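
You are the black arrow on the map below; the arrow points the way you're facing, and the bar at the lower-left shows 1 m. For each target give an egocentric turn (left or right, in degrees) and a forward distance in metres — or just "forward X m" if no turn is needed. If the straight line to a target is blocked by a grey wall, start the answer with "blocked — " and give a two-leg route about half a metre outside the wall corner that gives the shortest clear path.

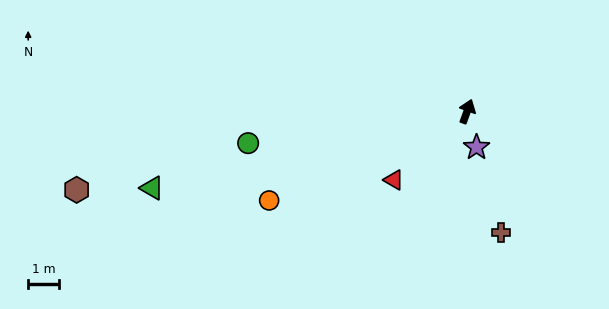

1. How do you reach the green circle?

turn left 118°, forward 7.2 m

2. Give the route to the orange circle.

turn left 134°, forward 7.1 m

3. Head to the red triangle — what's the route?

turn left 153°, forward 3.3 m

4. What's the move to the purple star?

turn right 145°, forward 1.2 m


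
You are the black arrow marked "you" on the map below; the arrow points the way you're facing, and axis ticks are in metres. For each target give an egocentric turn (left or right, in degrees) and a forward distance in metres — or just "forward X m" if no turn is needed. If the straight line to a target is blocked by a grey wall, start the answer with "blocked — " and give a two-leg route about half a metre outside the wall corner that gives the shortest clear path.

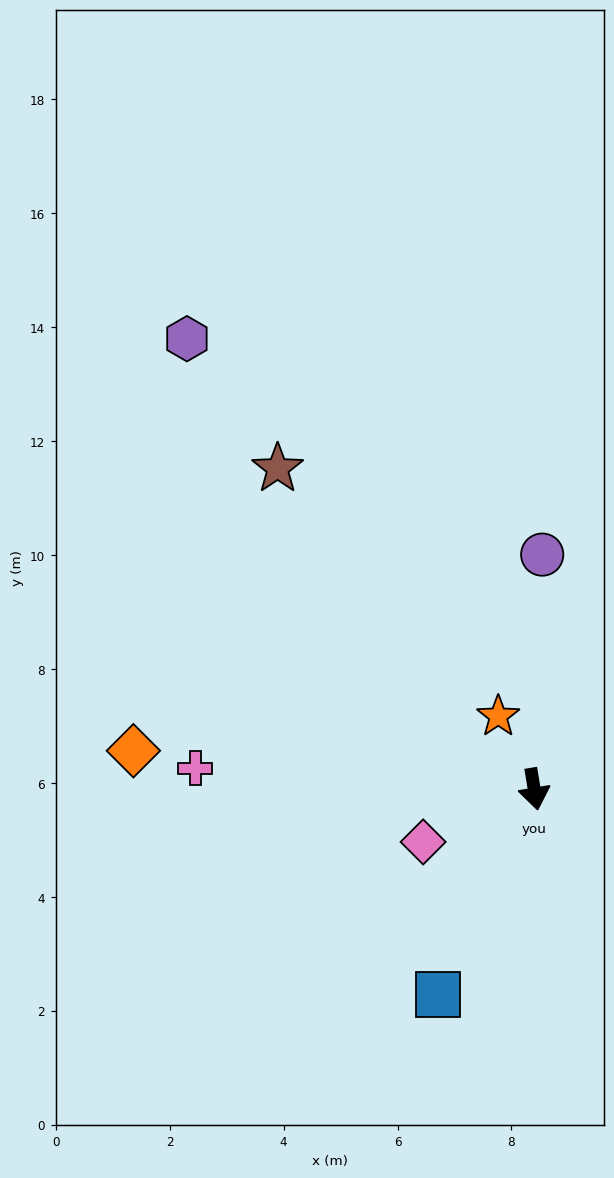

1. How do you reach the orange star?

turn right 163°, forward 1.4 m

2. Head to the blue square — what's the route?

turn right 35°, forward 4.0 m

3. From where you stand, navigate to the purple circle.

turn left 169°, forward 4.1 m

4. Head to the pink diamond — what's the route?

turn right 74°, forward 2.2 m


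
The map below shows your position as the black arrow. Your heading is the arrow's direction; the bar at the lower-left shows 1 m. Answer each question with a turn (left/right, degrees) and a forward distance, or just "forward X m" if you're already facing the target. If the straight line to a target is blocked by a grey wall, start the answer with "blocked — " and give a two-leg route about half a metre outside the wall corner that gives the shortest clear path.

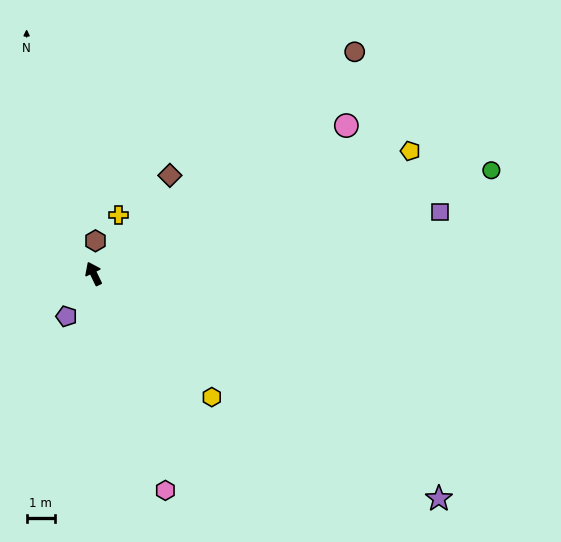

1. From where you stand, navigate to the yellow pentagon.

turn right 94°, forward 12.0 m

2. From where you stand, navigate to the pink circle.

turn right 85°, forward 10.3 m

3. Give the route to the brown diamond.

turn right 63°, forward 4.4 m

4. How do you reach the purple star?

turn right 149°, forward 14.5 m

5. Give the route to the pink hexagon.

turn left 173°, forward 8.0 m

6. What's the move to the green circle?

turn right 101°, forward 14.5 m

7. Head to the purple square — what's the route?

turn right 106°, forward 12.4 m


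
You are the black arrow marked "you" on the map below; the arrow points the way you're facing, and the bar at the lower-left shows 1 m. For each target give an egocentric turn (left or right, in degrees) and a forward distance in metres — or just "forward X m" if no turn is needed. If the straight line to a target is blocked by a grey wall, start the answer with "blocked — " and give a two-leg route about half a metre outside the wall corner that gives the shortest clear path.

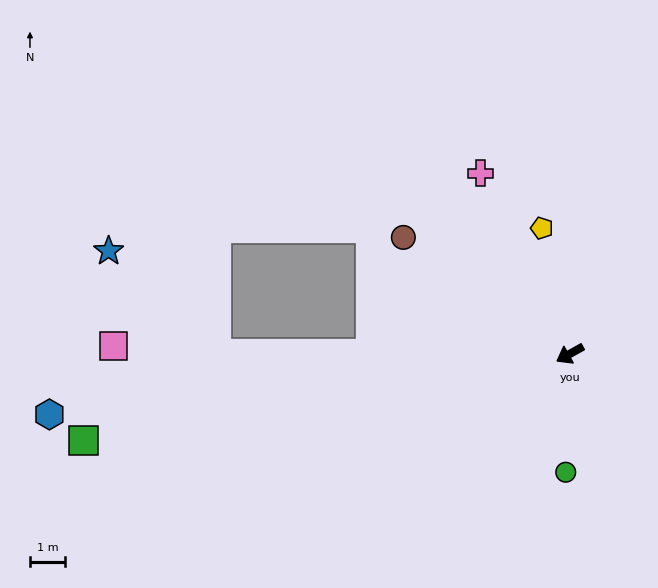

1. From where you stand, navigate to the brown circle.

turn right 64°, forward 5.8 m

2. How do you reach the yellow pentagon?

turn right 107°, forward 3.7 m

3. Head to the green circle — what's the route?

turn left 59°, forward 3.4 m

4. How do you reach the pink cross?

turn right 93°, forward 5.8 m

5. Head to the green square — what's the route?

turn right 19°, forward 14.2 m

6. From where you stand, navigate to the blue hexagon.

turn right 23°, forward 15.0 m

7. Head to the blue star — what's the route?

blocked — turn right 29°, forward 10.1 m, then turn right 44°, forward 4.3 m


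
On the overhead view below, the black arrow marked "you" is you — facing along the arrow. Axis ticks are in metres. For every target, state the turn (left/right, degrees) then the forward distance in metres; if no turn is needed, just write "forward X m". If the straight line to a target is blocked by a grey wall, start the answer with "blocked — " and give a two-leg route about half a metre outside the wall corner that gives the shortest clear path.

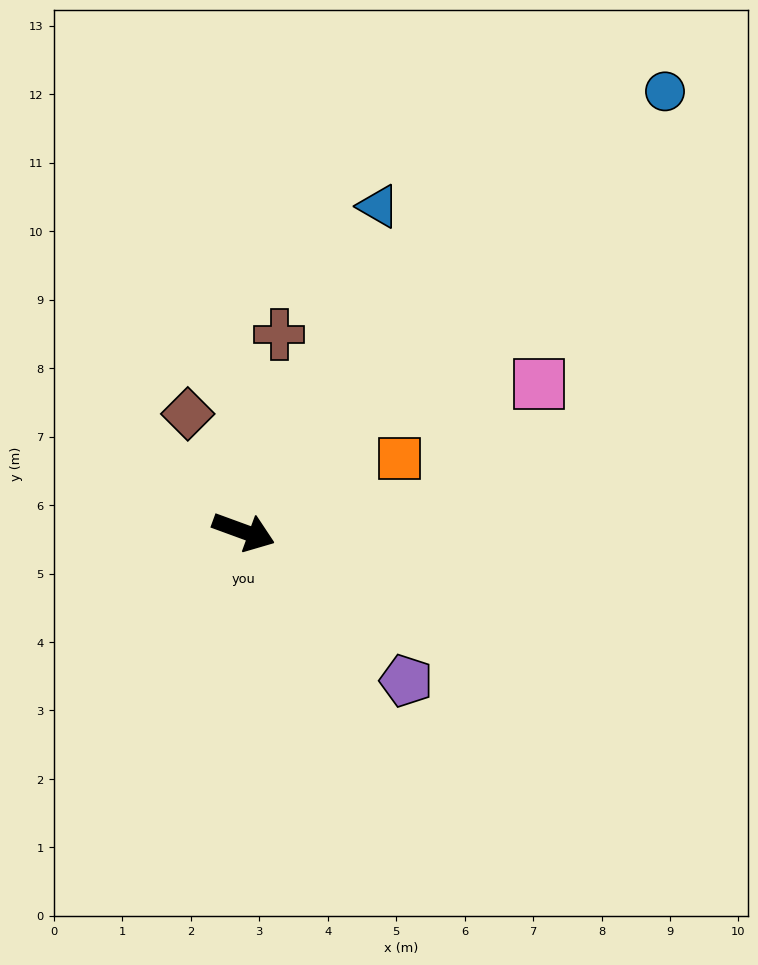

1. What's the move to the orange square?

turn left 45°, forward 2.5 m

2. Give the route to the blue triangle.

turn left 88°, forward 5.1 m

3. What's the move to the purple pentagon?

turn right 22°, forward 3.2 m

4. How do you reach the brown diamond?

turn left 135°, forward 1.9 m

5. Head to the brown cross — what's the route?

turn left 100°, forward 2.9 m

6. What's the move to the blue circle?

turn left 66°, forward 8.9 m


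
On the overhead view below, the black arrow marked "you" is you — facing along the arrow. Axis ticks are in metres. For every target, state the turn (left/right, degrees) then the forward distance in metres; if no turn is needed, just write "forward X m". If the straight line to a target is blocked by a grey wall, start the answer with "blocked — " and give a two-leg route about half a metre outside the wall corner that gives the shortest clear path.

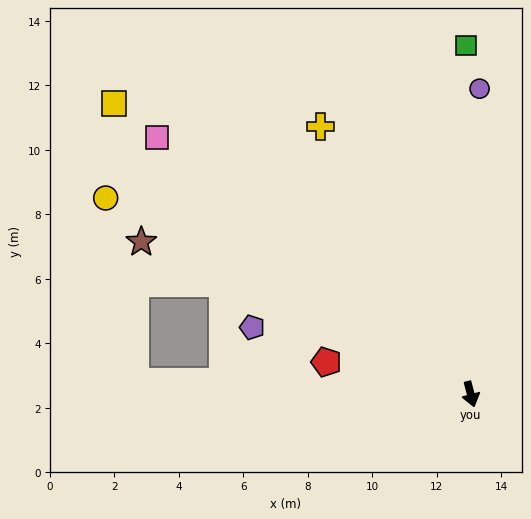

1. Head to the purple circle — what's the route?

turn left 164°, forward 9.5 m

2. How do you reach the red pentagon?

turn right 117°, forward 4.6 m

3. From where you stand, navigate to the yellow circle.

turn right 133°, forward 12.8 m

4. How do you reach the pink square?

turn right 144°, forward 12.6 m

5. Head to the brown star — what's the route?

turn right 130°, forward 11.3 m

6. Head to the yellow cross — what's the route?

turn right 165°, forward 9.5 m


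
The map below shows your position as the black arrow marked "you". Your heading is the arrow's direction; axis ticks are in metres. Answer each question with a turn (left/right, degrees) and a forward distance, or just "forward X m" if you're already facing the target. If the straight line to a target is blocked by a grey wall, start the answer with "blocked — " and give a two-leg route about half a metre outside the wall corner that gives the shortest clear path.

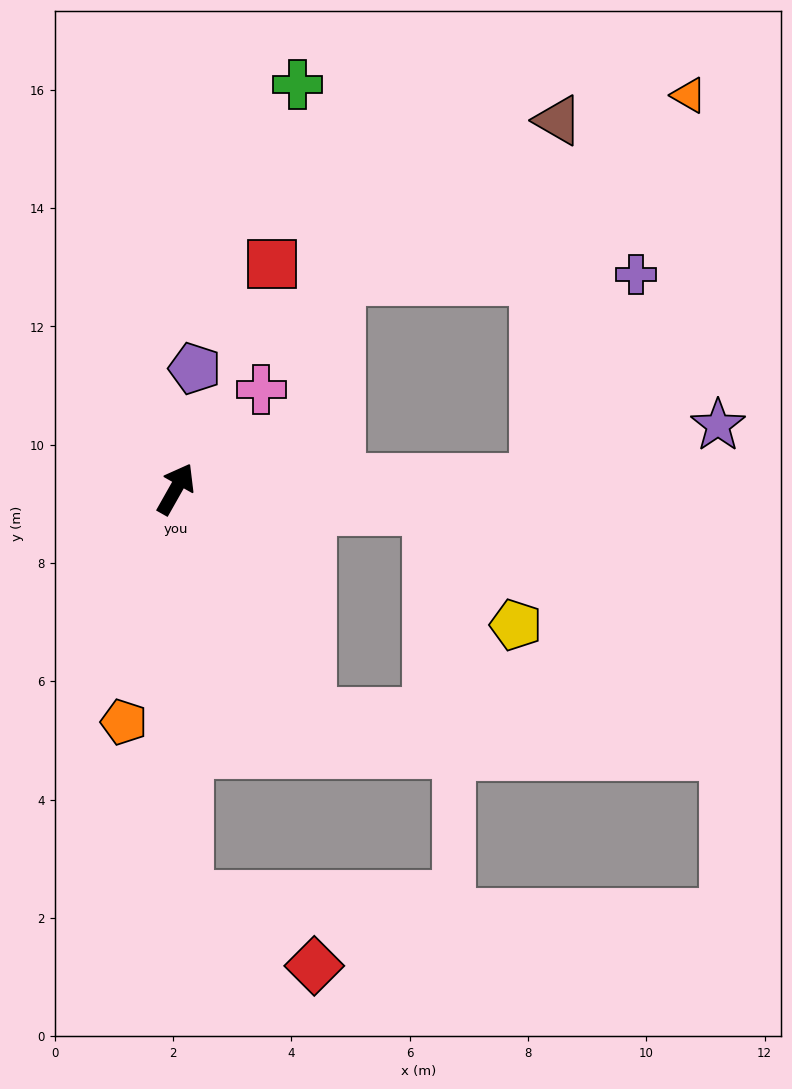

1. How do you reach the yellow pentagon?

blocked — turn right 65°, forward 4.3 m, then turn right 48°, forward 2.5 m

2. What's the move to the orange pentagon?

turn right 163°, forward 4.0 m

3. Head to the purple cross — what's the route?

blocked — turn right 59°, forward 6.1 m, then turn left 62°, forward 3.9 m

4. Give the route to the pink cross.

turn right 11°, forward 2.2 m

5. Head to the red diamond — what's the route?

blocked — turn right 149°, forward 6.9 m, then turn left 59°, forward 2.4 m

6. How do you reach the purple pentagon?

turn left 21°, forward 2.1 m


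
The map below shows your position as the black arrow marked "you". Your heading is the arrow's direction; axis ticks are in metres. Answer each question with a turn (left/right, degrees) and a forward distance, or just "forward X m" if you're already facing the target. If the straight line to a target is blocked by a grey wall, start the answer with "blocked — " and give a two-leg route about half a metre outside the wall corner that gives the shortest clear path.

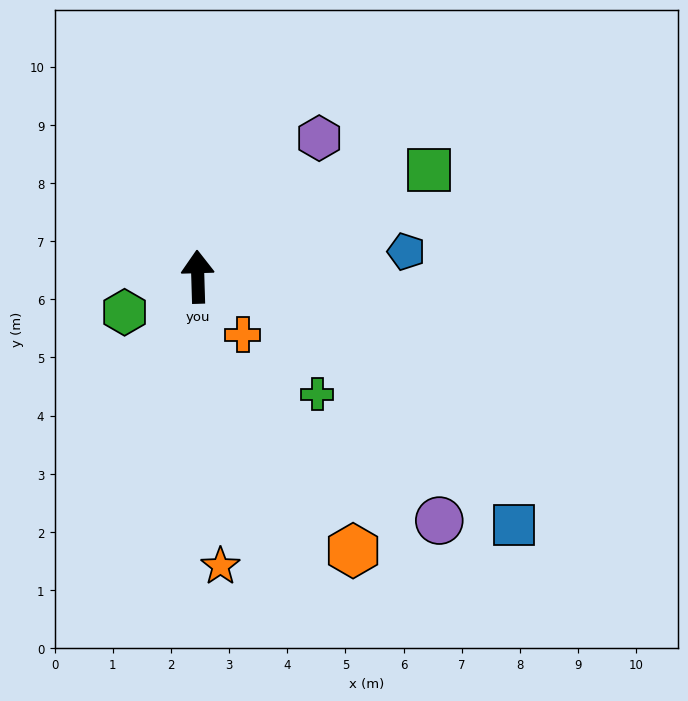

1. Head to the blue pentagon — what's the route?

turn right 85°, forward 3.6 m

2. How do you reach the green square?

turn right 67°, forward 4.4 m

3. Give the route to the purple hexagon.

turn right 43°, forward 3.2 m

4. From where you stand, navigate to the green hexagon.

turn left 114°, forward 1.4 m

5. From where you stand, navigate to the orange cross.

turn right 144°, forward 1.3 m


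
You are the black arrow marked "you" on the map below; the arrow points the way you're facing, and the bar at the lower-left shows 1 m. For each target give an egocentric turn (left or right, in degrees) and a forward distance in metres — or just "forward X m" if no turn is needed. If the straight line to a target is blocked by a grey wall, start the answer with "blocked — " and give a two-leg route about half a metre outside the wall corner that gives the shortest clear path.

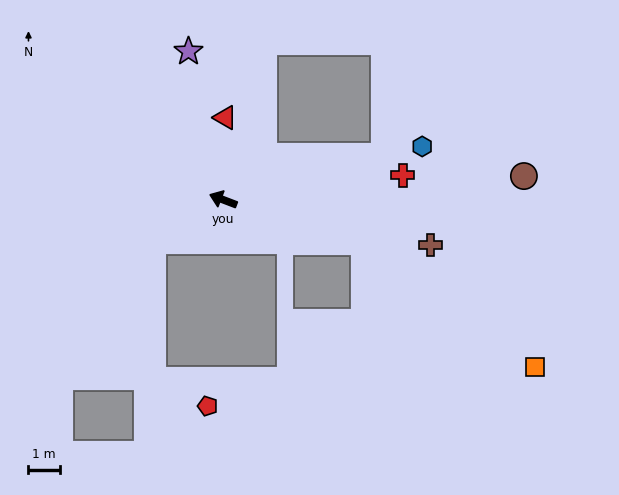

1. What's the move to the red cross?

turn right 151°, forward 5.8 m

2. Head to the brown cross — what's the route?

turn right 171°, forward 6.8 m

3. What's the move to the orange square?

blocked — turn right 176°, forward 4.7 m, then turn right 19°, forward 6.8 m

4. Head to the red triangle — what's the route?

turn right 70°, forward 2.6 m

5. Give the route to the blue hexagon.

turn right 144°, forward 6.6 m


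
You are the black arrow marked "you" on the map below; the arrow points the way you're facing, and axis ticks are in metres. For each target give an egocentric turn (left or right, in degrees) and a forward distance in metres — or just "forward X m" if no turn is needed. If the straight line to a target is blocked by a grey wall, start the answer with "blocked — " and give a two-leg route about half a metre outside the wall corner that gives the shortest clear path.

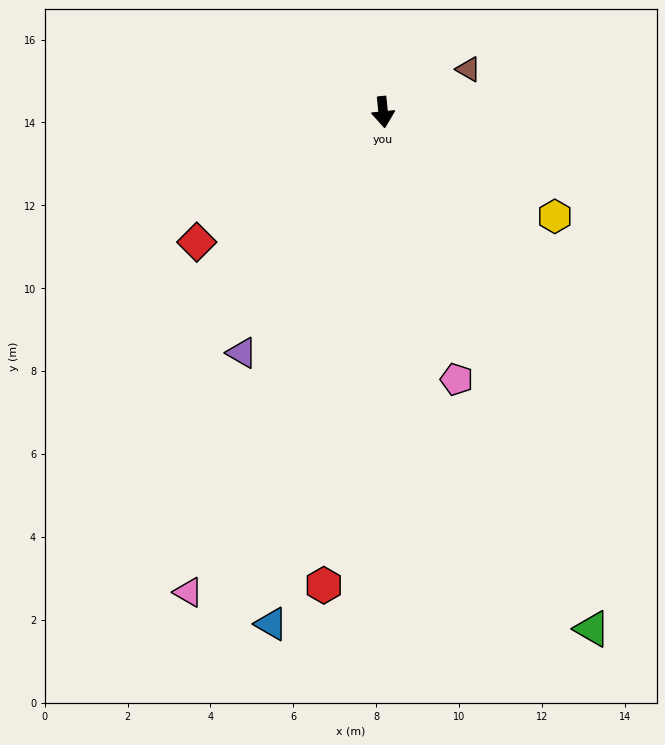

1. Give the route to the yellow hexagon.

turn left 53°, forward 4.8 m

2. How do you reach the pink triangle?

turn right 28°, forward 12.5 m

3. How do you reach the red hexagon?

turn right 13°, forward 11.5 m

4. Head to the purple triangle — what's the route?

turn right 36°, forward 6.7 m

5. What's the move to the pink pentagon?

turn left 10°, forward 6.7 m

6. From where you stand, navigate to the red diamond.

turn right 61°, forward 5.5 m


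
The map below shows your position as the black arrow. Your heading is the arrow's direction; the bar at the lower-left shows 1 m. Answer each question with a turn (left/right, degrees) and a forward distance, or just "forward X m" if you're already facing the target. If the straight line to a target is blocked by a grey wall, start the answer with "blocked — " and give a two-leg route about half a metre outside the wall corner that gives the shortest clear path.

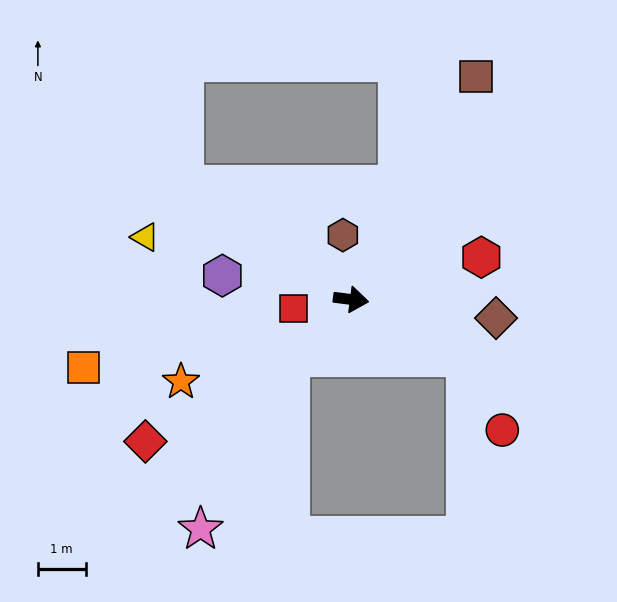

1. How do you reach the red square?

turn right 164°, forward 1.2 m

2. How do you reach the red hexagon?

turn left 25°, forward 2.9 m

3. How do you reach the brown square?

turn left 68°, forward 5.4 m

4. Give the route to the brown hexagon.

turn left 105°, forward 1.4 m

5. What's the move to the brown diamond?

forward 3.1 m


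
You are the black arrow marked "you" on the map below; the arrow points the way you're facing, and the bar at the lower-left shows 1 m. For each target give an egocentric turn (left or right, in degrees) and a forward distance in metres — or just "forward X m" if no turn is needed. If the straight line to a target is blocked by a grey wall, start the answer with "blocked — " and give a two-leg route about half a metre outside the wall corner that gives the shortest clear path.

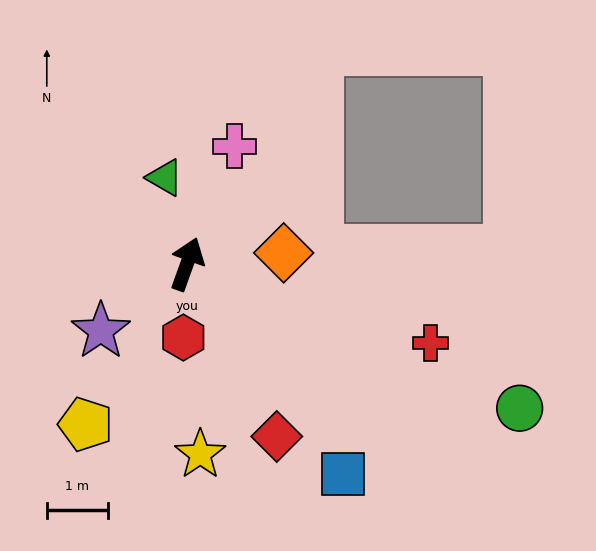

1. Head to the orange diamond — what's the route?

turn right 64°, forward 1.6 m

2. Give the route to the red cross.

turn right 88°, forward 4.2 m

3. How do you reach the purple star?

turn left 148°, forward 1.8 m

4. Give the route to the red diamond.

turn right 133°, forward 3.2 m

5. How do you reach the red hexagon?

turn right 163°, forward 1.2 m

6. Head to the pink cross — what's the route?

turn right 2°, forward 2.1 m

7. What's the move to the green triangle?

turn left 34°, forward 1.5 m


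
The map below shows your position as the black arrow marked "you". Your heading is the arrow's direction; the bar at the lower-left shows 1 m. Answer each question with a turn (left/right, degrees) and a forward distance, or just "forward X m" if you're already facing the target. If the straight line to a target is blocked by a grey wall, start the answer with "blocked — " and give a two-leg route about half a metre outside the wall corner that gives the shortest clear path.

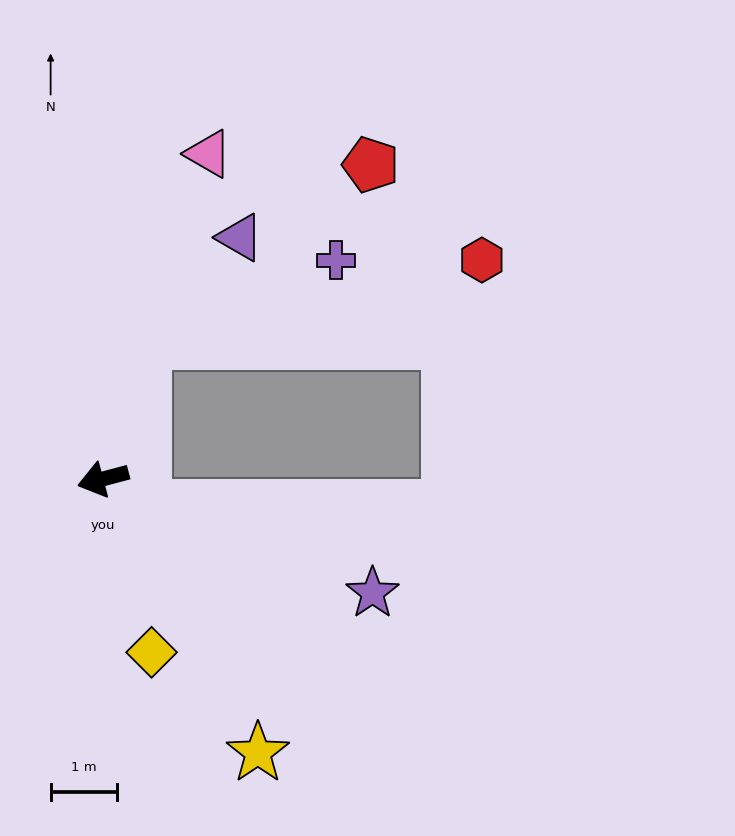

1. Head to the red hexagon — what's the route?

blocked — turn right 121°, forward 2.2 m, then turn right 60°, forward 5.2 m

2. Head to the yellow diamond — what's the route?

turn left 91°, forward 2.7 m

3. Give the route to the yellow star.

turn left 105°, forward 4.7 m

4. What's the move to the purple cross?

blocked — turn right 121°, forward 2.2 m, then turn right 51°, forward 3.1 m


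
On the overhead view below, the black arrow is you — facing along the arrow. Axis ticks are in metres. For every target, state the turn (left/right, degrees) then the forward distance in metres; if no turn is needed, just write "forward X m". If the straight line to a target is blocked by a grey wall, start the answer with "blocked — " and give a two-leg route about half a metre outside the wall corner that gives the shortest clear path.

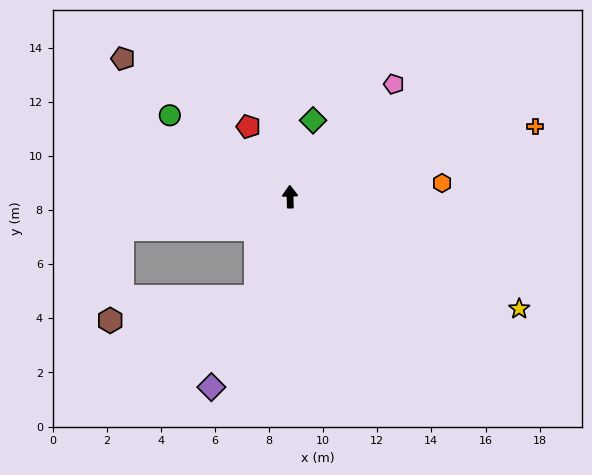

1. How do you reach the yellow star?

turn right 118°, forward 9.4 m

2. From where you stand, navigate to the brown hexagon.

blocked — turn left 159°, forward 3.9 m, then turn right 61°, forward 5.4 m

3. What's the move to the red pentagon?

turn left 29°, forward 3.0 m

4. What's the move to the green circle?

turn left 54°, forward 5.4 m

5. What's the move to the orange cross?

turn right 75°, forward 9.4 m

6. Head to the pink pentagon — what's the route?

turn right 44°, forward 5.7 m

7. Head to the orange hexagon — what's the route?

turn right 86°, forward 5.6 m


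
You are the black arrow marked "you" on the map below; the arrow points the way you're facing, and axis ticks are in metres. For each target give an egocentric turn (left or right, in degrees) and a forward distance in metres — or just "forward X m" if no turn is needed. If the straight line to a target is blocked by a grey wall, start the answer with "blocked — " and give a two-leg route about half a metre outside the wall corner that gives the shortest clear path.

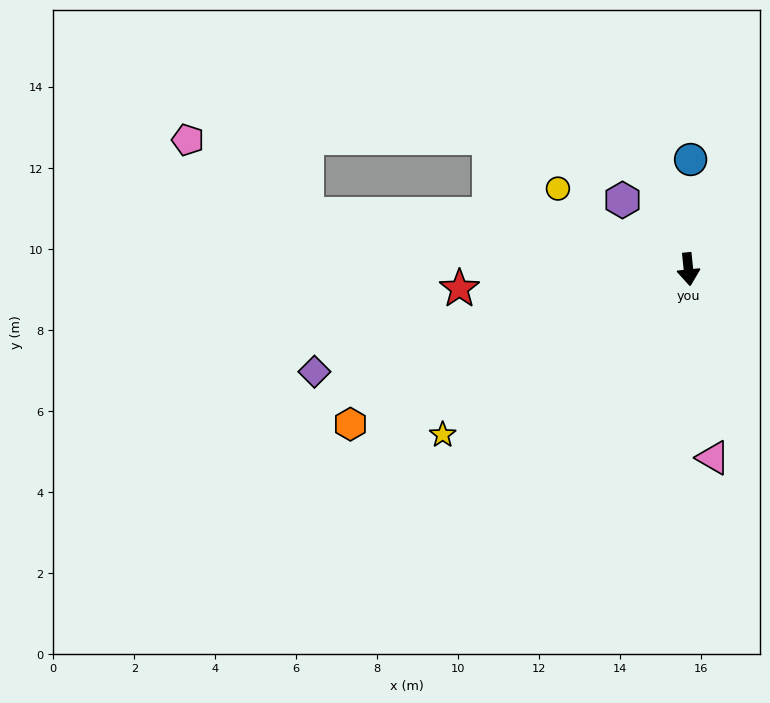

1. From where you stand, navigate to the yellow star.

turn right 62°, forward 7.3 m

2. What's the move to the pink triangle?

forward 4.7 m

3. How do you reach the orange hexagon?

turn right 71°, forward 9.2 m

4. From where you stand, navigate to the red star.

turn right 91°, forward 5.7 m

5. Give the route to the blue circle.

turn left 173°, forward 2.7 m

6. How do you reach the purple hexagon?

turn right 142°, forward 2.4 m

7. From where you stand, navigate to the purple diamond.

turn right 81°, forward 9.6 m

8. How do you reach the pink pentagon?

blocked — turn right 104°, forward 9.5 m, then turn right 24°, forward 3.5 m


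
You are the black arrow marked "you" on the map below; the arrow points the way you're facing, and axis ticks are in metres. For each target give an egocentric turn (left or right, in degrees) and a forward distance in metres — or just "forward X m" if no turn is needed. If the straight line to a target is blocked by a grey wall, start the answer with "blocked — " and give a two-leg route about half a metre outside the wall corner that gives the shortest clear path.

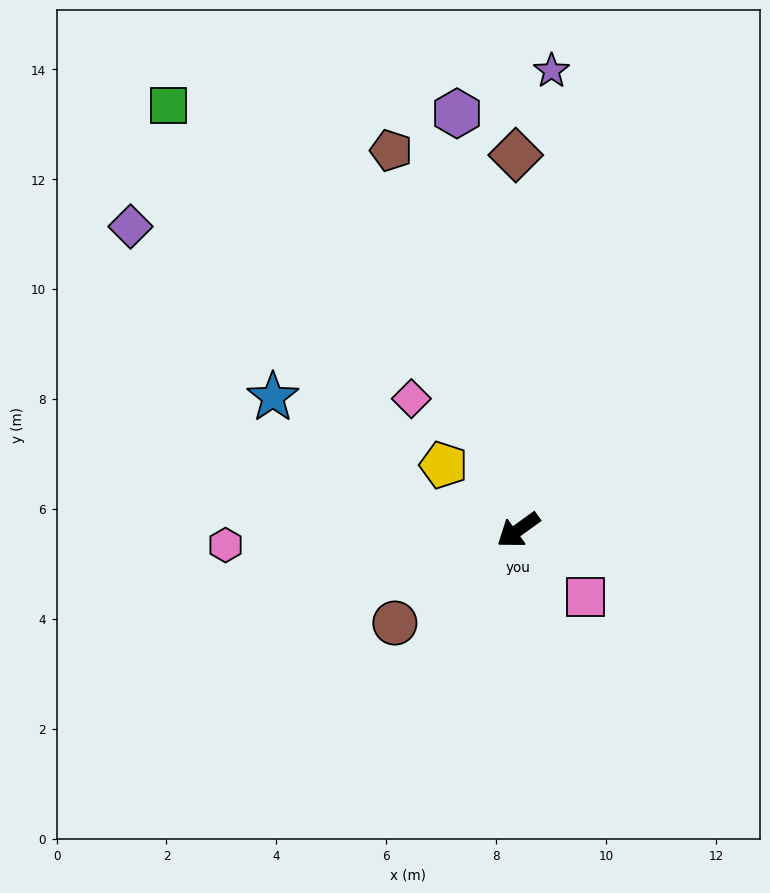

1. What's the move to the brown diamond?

turn right 126°, forward 6.8 m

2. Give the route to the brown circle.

forward 2.8 m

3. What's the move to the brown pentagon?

turn right 107°, forward 7.3 m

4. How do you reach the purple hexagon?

turn right 118°, forward 7.7 m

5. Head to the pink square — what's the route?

turn left 99°, forward 1.7 m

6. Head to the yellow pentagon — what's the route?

turn right 77°, forward 1.8 m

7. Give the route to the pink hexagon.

turn right 33°, forward 5.3 m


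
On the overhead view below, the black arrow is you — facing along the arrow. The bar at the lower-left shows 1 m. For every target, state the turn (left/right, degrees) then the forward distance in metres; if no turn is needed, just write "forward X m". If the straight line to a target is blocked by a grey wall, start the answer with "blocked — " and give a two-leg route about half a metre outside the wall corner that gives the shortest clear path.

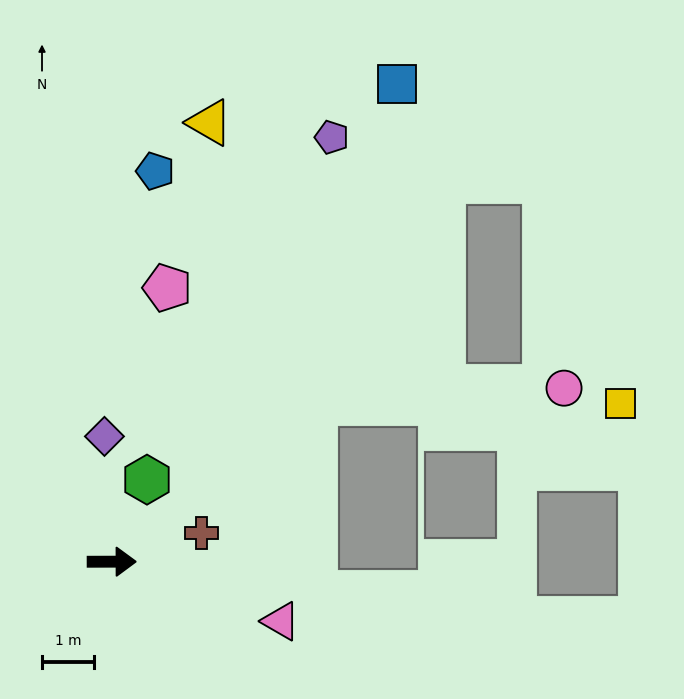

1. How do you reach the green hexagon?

turn left 67°, forward 1.7 m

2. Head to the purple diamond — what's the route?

turn left 93°, forward 2.4 m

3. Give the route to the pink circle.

blocked — turn left 38°, forward 5.0 m, then turn right 35°, forward 4.8 m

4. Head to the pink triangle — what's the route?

turn right 20°, forward 3.5 m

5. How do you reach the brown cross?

turn left 18°, forward 1.8 m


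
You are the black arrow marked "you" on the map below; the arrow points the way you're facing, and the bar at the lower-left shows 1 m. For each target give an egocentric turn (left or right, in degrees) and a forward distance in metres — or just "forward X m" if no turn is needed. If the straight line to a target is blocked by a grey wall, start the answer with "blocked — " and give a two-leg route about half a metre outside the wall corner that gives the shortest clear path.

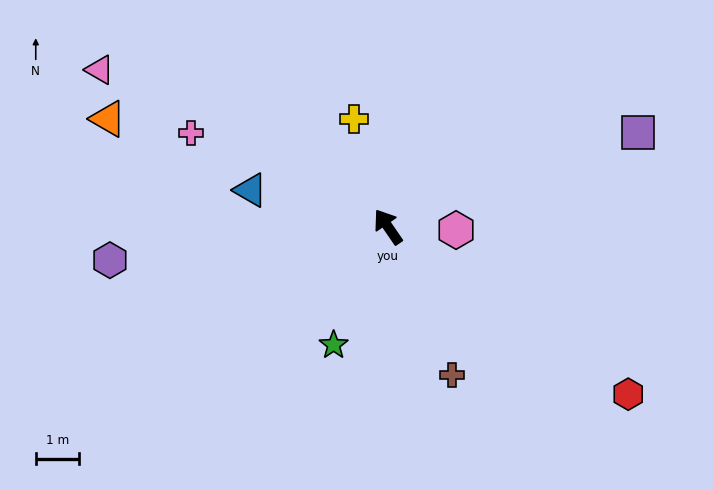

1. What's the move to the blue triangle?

turn left 41°, forward 3.3 m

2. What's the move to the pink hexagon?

turn right 127°, forward 1.6 m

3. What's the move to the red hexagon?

turn right 159°, forward 6.7 m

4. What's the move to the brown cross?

turn left 169°, forward 3.7 m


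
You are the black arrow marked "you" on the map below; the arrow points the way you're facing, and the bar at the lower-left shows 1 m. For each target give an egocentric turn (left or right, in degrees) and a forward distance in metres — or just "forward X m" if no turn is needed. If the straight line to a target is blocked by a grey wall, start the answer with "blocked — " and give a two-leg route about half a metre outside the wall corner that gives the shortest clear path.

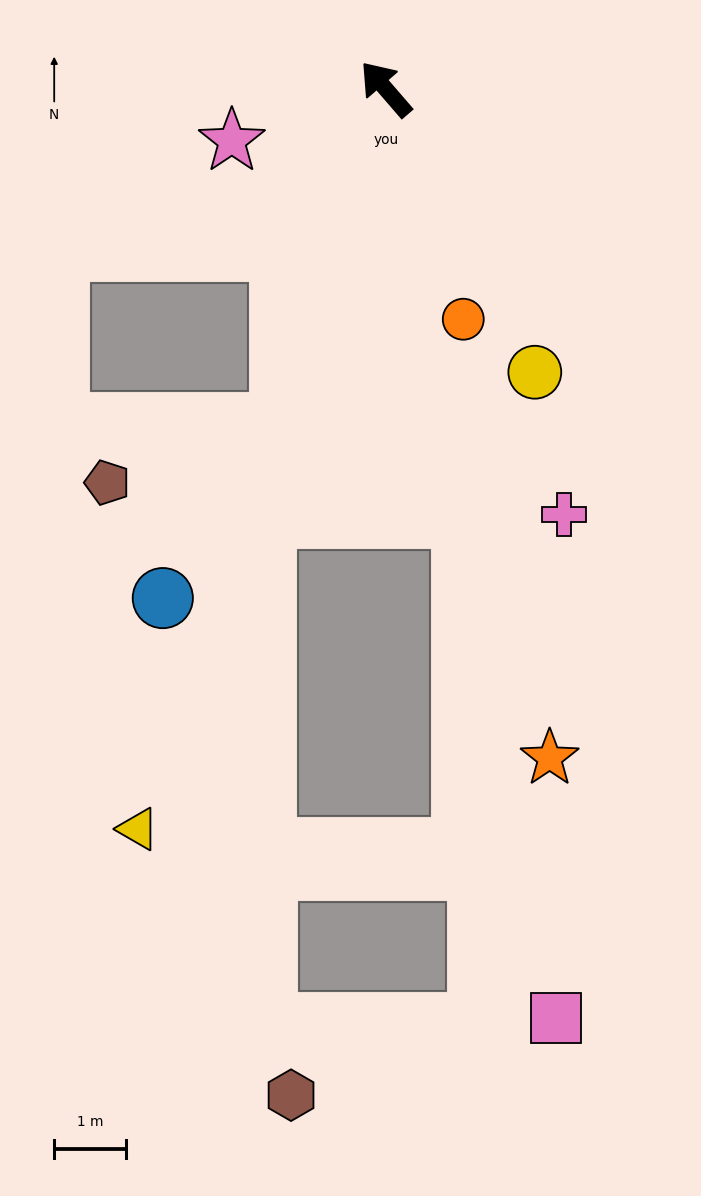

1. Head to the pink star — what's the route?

turn left 68°, forward 2.3 m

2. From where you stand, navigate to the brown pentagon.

blocked — turn left 122°, forward 4.9 m, then turn right 54°, forward 2.5 m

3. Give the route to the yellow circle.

turn left 167°, forward 4.4 m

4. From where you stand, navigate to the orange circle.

turn left 158°, forward 3.4 m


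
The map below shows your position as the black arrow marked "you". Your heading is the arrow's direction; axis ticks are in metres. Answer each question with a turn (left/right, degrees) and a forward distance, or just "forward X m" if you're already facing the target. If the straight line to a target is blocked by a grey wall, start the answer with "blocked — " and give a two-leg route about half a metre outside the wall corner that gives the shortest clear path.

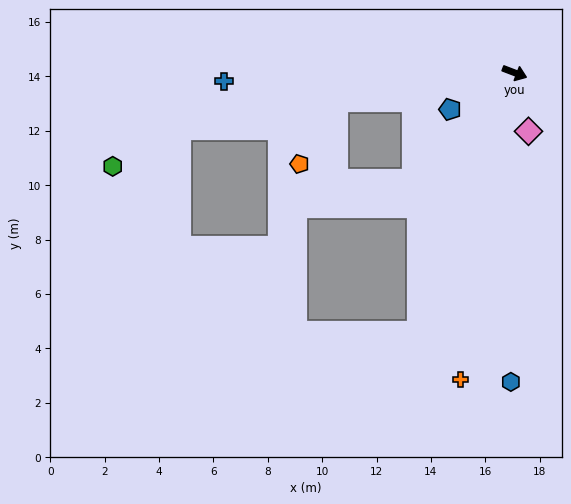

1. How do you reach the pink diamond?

turn right 56°, forward 2.2 m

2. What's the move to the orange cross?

turn right 79°, forward 11.4 m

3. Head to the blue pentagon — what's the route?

turn right 129°, forward 2.7 m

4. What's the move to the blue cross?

turn right 157°, forward 10.7 m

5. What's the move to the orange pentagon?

blocked — turn right 150°, forward 6.6 m, then turn left 51°, forward 2.7 m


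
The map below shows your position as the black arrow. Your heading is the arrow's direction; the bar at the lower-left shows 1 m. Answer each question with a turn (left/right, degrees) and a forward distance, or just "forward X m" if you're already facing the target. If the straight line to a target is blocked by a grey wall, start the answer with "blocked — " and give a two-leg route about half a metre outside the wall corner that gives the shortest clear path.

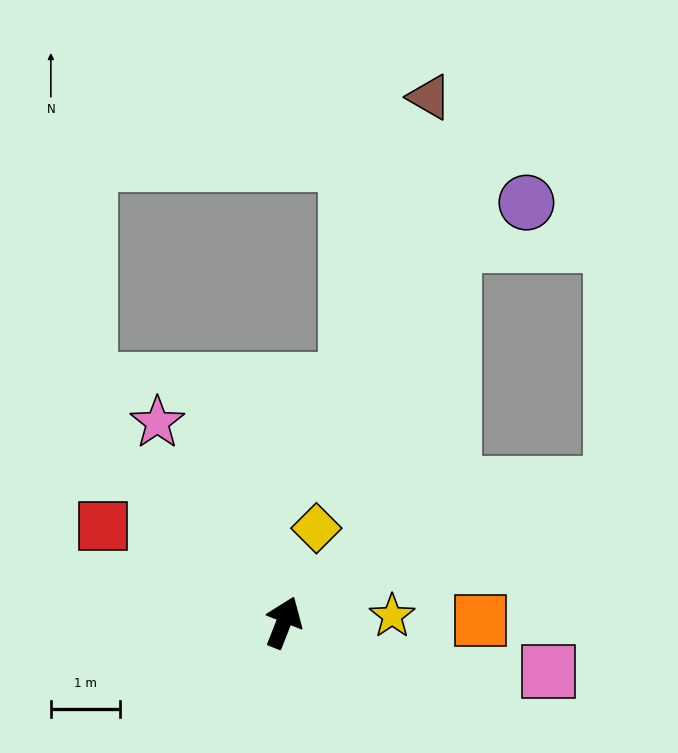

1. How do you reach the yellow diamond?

turn left 2°, forward 1.4 m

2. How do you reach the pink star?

turn left 54°, forward 3.4 m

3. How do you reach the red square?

turn left 84°, forward 3.0 m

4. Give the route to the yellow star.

turn right 65°, forward 1.6 m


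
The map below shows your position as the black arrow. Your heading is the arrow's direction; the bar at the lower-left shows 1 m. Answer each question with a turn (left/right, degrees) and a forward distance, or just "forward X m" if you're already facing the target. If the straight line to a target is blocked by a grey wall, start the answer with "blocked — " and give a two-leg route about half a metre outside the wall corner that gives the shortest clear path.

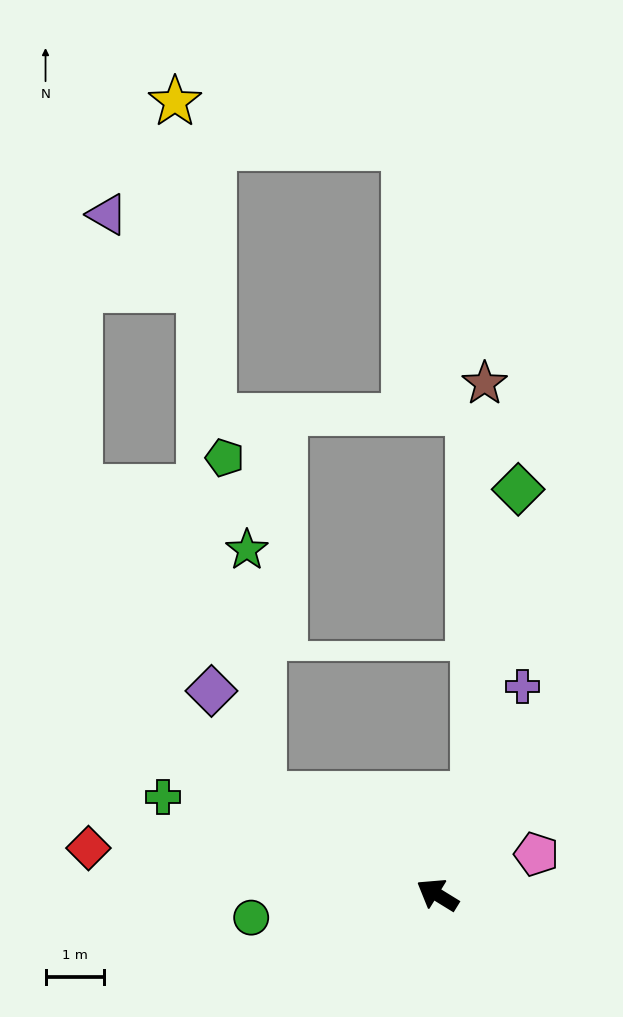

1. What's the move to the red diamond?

turn left 24°, forward 6.1 m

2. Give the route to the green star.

blocked — turn left 2°, forward 3.5 m, then turn right 57°, forward 4.2 m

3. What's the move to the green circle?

turn left 39°, forward 3.2 m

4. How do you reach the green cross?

turn left 12°, forward 5.0 m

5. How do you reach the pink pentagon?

turn right 126°, forward 1.8 m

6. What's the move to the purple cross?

turn right 81°, forward 3.9 m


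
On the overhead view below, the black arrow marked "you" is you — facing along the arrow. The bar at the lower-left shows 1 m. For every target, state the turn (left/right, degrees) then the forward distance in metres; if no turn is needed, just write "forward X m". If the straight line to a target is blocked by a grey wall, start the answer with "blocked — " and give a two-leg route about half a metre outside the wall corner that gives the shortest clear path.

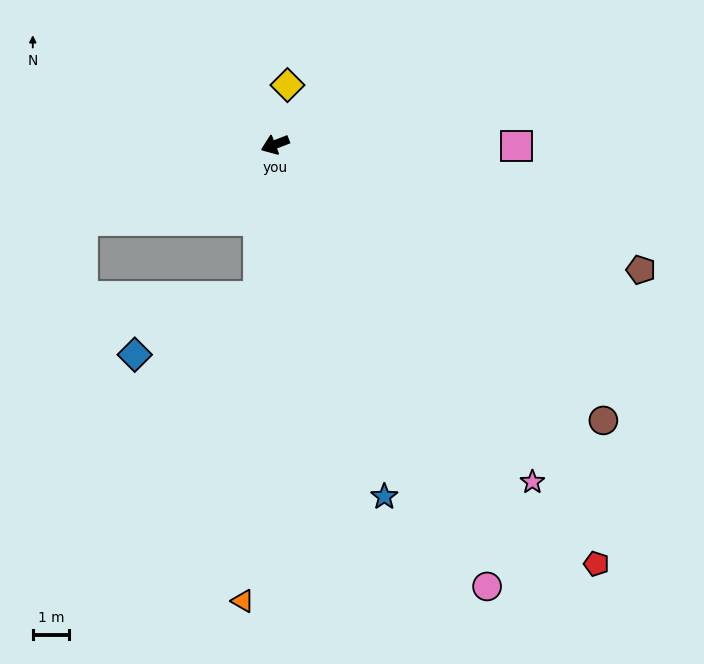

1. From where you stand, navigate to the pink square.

turn left 158°, forward 6.7 m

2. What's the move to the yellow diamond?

turn right 123°, forward 1.7 m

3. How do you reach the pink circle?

turn left 94°, forward 13.5 m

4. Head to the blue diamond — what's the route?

blocked — turn left 63°, forward 4.2 m, then turn right 59°, forward 3.8 m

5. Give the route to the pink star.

turn left 106°, forward 11.7 m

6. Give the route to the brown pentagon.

turn left 140°, forward 10.7 m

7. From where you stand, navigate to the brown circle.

turn left 119°, forward 11.8 m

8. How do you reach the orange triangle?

turn left 65°, forward 12.6 m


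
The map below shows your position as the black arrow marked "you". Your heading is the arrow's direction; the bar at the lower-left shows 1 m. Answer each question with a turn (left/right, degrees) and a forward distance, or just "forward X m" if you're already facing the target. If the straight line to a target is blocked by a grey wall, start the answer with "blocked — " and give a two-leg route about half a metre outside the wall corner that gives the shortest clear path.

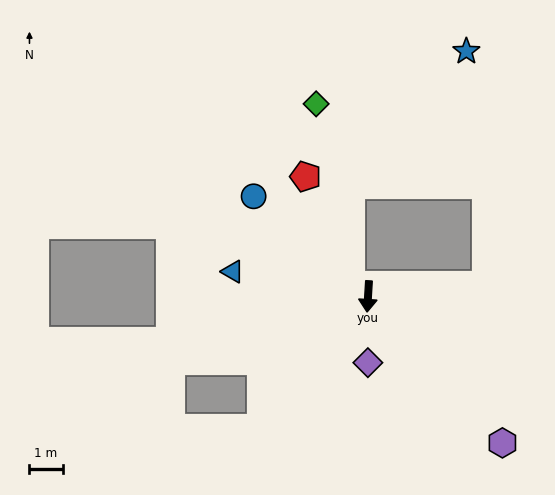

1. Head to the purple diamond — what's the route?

turn left 3°, forward 2.0 m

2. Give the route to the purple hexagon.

turn left 46°, forward 6.0 m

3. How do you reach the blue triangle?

turn right 97°, forward 4.2 m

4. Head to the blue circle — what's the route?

turn right 128°, forward 4.6 m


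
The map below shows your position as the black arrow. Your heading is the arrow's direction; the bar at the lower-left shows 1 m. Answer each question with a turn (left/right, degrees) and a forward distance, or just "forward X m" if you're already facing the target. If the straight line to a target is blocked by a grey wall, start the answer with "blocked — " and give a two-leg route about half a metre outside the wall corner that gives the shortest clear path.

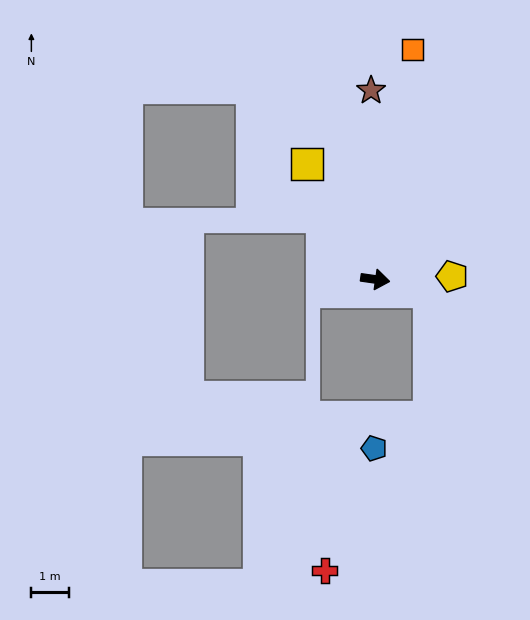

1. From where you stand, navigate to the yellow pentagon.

turn left 10°, forward 2.1 m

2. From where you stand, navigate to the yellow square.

turn left 129°, forward 3.6 m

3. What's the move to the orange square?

turn left 89°, forward 6.2 m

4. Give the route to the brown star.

turn left 99°, forward 5.1 m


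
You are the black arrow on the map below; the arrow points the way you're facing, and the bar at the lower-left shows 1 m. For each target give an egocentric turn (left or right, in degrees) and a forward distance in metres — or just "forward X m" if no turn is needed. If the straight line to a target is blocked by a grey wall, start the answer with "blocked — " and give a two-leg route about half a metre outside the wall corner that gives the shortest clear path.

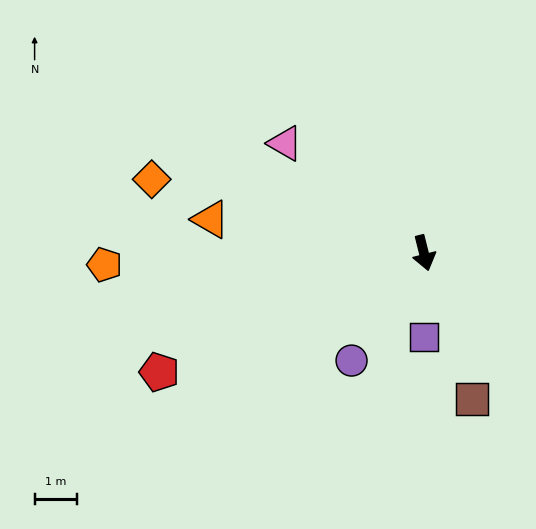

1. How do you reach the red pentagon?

turn right 80°, forward 6.8 m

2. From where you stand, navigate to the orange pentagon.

turn right 102°, forward 7.5 m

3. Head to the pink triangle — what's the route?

turn right 142°, forward 4.1 m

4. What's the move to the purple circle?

turn right 48°, forward 3.0 m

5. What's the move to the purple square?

turn right 14°, forward 2.0 m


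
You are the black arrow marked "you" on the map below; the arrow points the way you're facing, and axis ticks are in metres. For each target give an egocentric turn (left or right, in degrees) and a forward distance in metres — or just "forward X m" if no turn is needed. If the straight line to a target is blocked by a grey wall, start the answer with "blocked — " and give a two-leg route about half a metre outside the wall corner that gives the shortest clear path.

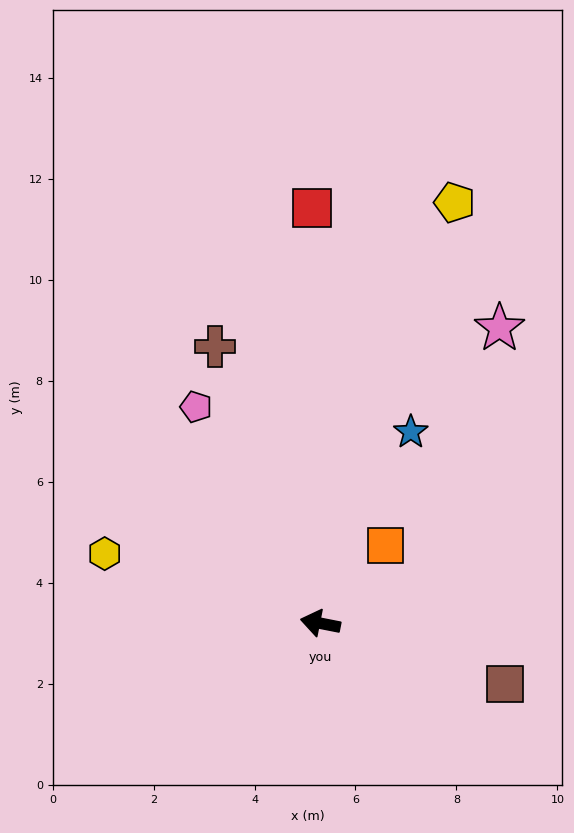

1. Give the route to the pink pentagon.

turn right 49°, forward 4.9 m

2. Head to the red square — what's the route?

turn right 78°, forward 8.2 m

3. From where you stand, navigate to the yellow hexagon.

turn right 7°, forward 4.5 m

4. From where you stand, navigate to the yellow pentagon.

turn right 97°, forward 8.7 m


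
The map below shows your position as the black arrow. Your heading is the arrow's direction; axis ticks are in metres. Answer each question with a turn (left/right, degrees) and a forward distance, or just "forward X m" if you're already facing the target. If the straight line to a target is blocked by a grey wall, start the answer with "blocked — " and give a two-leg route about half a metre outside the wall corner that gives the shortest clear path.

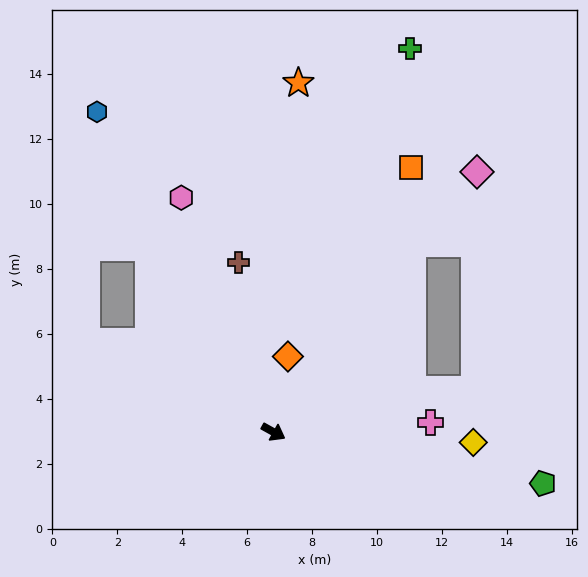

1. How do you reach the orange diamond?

turn left 108°, forward 2.4 m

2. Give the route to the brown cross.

turn left 131°, forward 5.3 m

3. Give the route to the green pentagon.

turn left 18°, forward 8.5 m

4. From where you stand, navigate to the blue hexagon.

turn left 148°, forward 11.3 m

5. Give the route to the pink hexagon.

turn left 140°, forward 7.8 m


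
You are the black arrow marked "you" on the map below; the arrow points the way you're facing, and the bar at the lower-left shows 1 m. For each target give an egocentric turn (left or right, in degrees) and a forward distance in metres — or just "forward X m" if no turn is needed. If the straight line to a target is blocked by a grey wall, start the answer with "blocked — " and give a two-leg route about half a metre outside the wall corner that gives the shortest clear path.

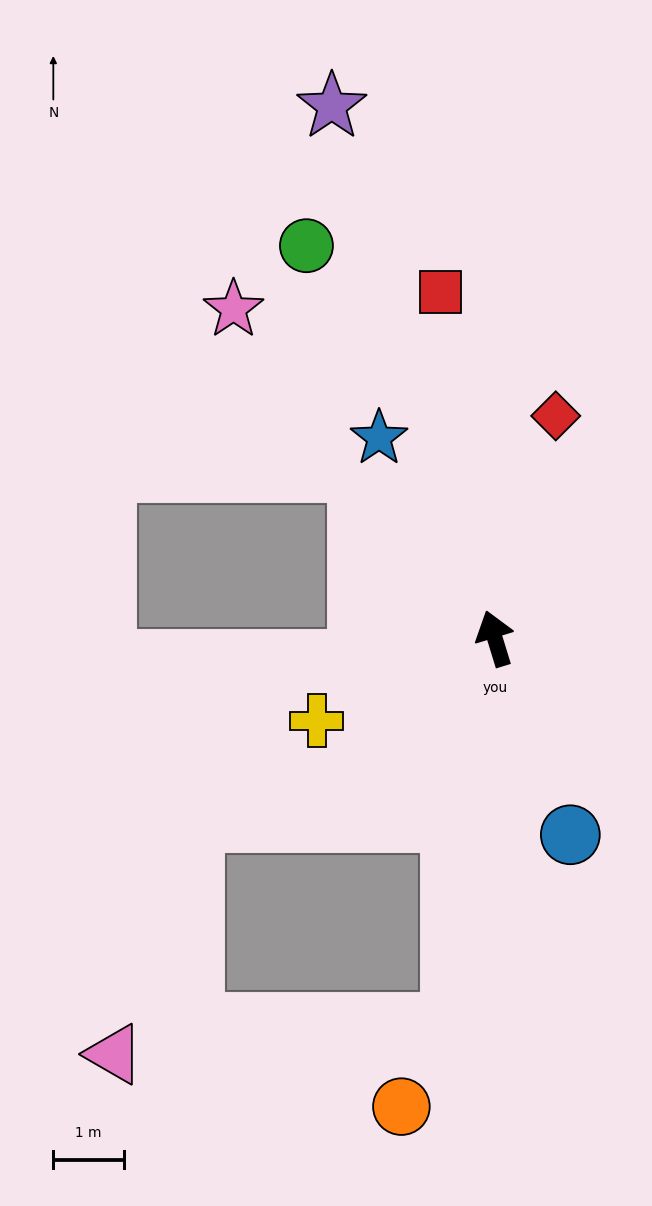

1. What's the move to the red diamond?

turn right 32°, forward 3.3 m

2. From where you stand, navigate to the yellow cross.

turn left 98°, forward 2.8 m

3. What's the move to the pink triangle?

blocked — turn left 156°, forward 5.5 m, then turn right 78°, forward 4.8 m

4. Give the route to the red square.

turn right 8°, forward 4.9 m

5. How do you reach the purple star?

forward 7.9 m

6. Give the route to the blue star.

turn left 13°, forward 3.3 m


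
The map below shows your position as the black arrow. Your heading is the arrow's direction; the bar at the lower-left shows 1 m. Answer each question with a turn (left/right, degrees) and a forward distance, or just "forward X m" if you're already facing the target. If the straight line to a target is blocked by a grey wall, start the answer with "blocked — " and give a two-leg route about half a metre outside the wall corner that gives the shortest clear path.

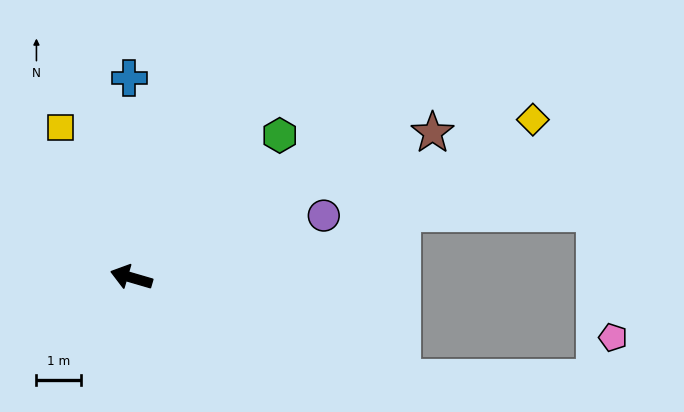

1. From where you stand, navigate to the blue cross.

turn right 73°, forward 4.5 m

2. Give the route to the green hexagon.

turn right 120°, forward 4.6 m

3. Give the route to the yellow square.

turn right 49°, forward 3.7 m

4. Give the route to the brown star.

turn right 138°, forward 7.5 m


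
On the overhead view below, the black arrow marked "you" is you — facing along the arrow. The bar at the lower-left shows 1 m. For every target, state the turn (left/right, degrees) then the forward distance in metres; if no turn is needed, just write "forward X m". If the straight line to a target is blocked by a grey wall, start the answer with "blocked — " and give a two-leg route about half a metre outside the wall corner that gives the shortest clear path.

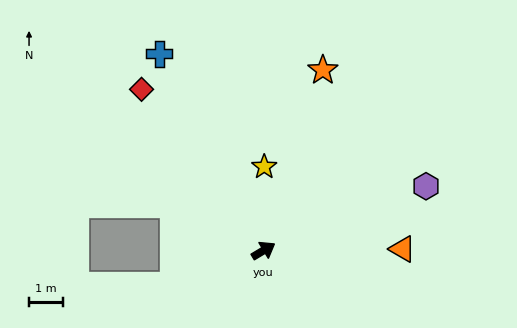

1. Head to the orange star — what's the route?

turn left 41°, forward 5.7 m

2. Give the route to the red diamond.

turn left 96°, forward 6.0 m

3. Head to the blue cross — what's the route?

turn left 87°, forward 6.6 m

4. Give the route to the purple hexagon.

turn right 10°, forward 5.2 m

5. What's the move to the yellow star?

turn left 58°, forward 2.5 m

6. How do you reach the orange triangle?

turn right 30°, forward 4.2 m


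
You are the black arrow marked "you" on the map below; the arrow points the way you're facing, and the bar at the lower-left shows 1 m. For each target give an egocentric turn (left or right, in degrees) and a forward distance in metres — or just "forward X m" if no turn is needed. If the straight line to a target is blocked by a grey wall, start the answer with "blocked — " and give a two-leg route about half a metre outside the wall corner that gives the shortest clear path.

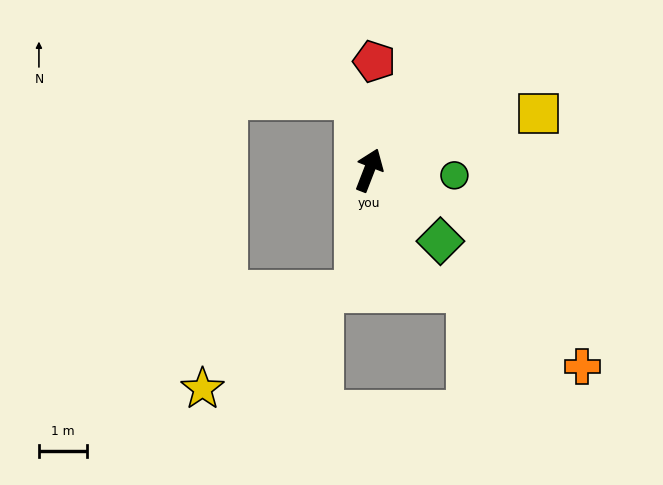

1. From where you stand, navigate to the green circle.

turn right 72°, forward 1.8 m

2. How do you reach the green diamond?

turn right 114°, forward 2.1 m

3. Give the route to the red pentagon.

turn left 19°, forward 2.2 m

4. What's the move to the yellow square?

turn right 50°, forward 3.7 m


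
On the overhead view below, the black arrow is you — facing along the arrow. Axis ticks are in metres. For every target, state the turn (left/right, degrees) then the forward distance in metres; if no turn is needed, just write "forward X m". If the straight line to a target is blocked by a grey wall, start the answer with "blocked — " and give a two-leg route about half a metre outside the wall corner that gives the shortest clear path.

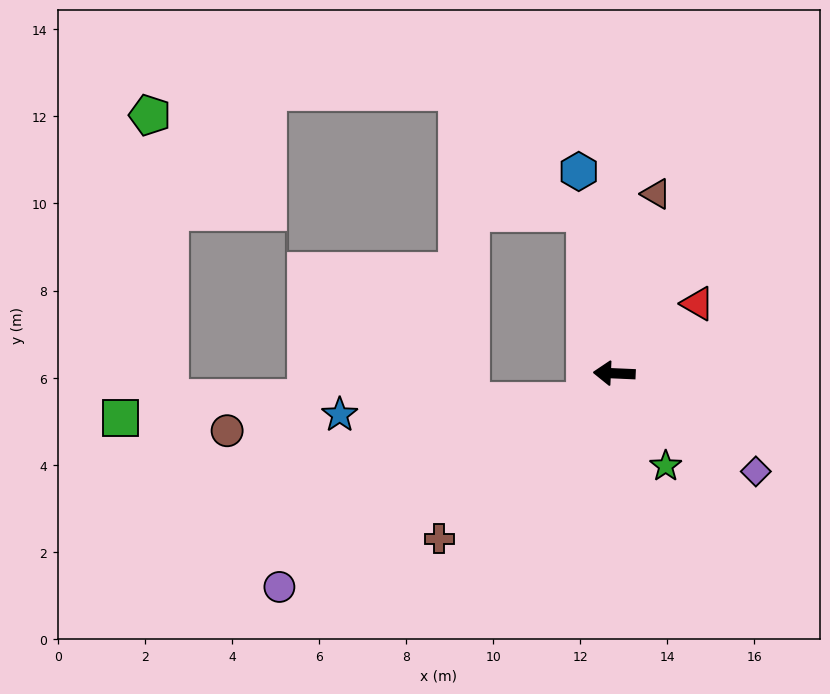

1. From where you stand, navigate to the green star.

turn left 122°, forward 2.4 m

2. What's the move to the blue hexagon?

turn right 77°, forward 4.7 m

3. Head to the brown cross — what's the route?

turn left 46°, forward 5.5 m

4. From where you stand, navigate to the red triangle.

turn right 138°, forward 2.5 m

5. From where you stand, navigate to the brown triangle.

turn right 101°, forward 4.2 m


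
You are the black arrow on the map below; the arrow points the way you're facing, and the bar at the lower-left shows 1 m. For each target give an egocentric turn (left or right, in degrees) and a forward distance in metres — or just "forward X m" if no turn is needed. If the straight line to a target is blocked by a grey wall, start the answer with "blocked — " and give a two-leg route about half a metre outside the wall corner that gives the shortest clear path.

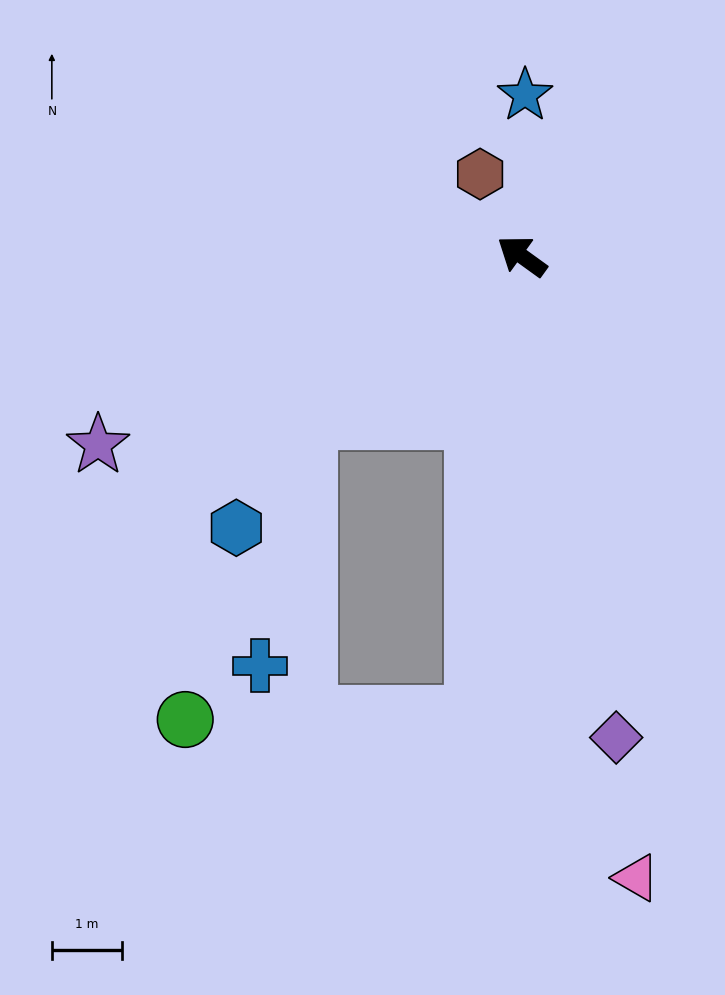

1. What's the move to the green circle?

blocked — turn left 120°, forward 6.6 m, then turn right 83°, forward 4.1 m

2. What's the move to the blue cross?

blocked — turn left 73°, forward 3.8 m, then turn left 42°, forward 3.6 m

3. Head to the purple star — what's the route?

turn left 60°, forward 6.6 m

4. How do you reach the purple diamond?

turn left 137°, forward 7.0 m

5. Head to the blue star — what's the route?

turn right 55°, forward 2.3 m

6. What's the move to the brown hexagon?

turn right 27°, forward 1.3 m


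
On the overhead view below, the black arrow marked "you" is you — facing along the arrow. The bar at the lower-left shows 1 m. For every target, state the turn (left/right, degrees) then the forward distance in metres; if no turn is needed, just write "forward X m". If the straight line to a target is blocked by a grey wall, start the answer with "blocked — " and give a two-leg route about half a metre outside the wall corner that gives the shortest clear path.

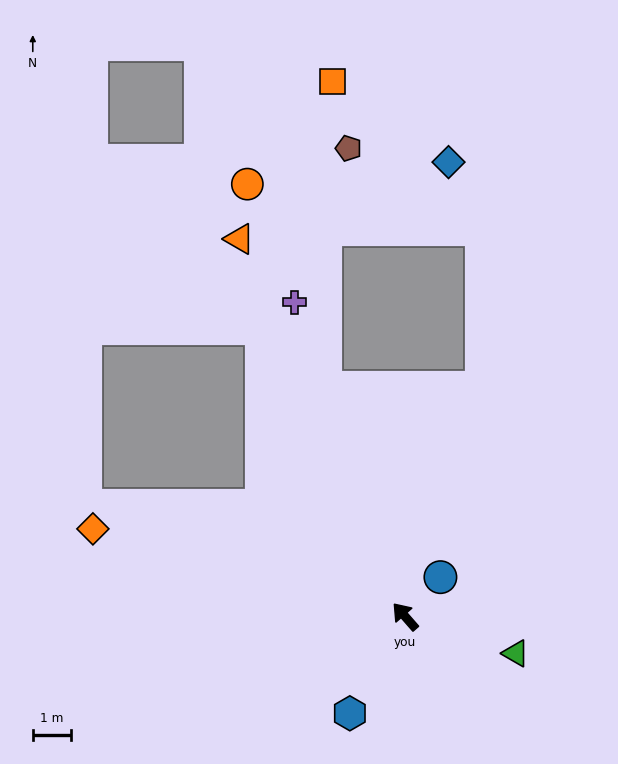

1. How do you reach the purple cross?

turn right 22°, forward 8.6 m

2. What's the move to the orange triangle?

turn right 17°, forward 10.7 m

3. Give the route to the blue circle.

turn right 83°, forward 1.4 m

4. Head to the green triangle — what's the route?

turn right 150°, forward 3.0 m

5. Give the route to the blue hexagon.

turn left 109°, forward 2.9 m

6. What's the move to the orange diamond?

turn left 33°, forward 8.4 m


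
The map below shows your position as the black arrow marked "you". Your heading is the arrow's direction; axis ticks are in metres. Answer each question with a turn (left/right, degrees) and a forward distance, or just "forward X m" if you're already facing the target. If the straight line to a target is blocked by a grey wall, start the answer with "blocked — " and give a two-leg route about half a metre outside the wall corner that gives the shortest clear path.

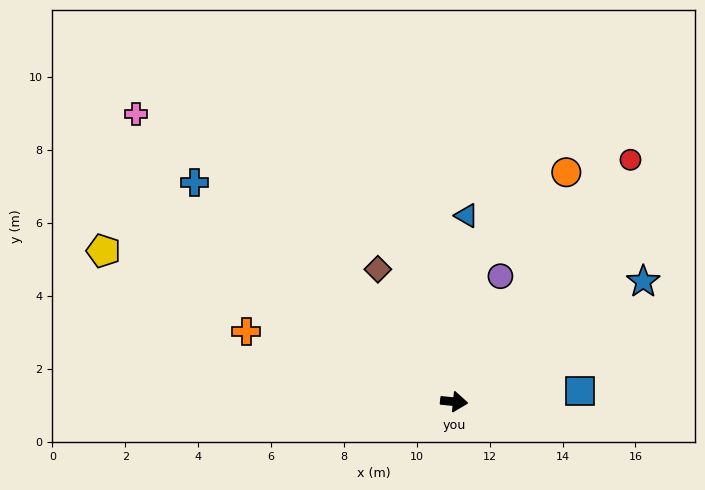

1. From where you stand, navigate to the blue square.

turn left 10°, forward 3.5 m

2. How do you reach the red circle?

turn left 60°, forward 8.2 m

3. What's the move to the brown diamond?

turn left 126°, forward 4.2 m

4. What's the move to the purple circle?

turn left 75°, forward 3.7 m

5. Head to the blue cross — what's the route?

turn left 145°, forward 9.3 m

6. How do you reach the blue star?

turn left 38°, forward 6.2 m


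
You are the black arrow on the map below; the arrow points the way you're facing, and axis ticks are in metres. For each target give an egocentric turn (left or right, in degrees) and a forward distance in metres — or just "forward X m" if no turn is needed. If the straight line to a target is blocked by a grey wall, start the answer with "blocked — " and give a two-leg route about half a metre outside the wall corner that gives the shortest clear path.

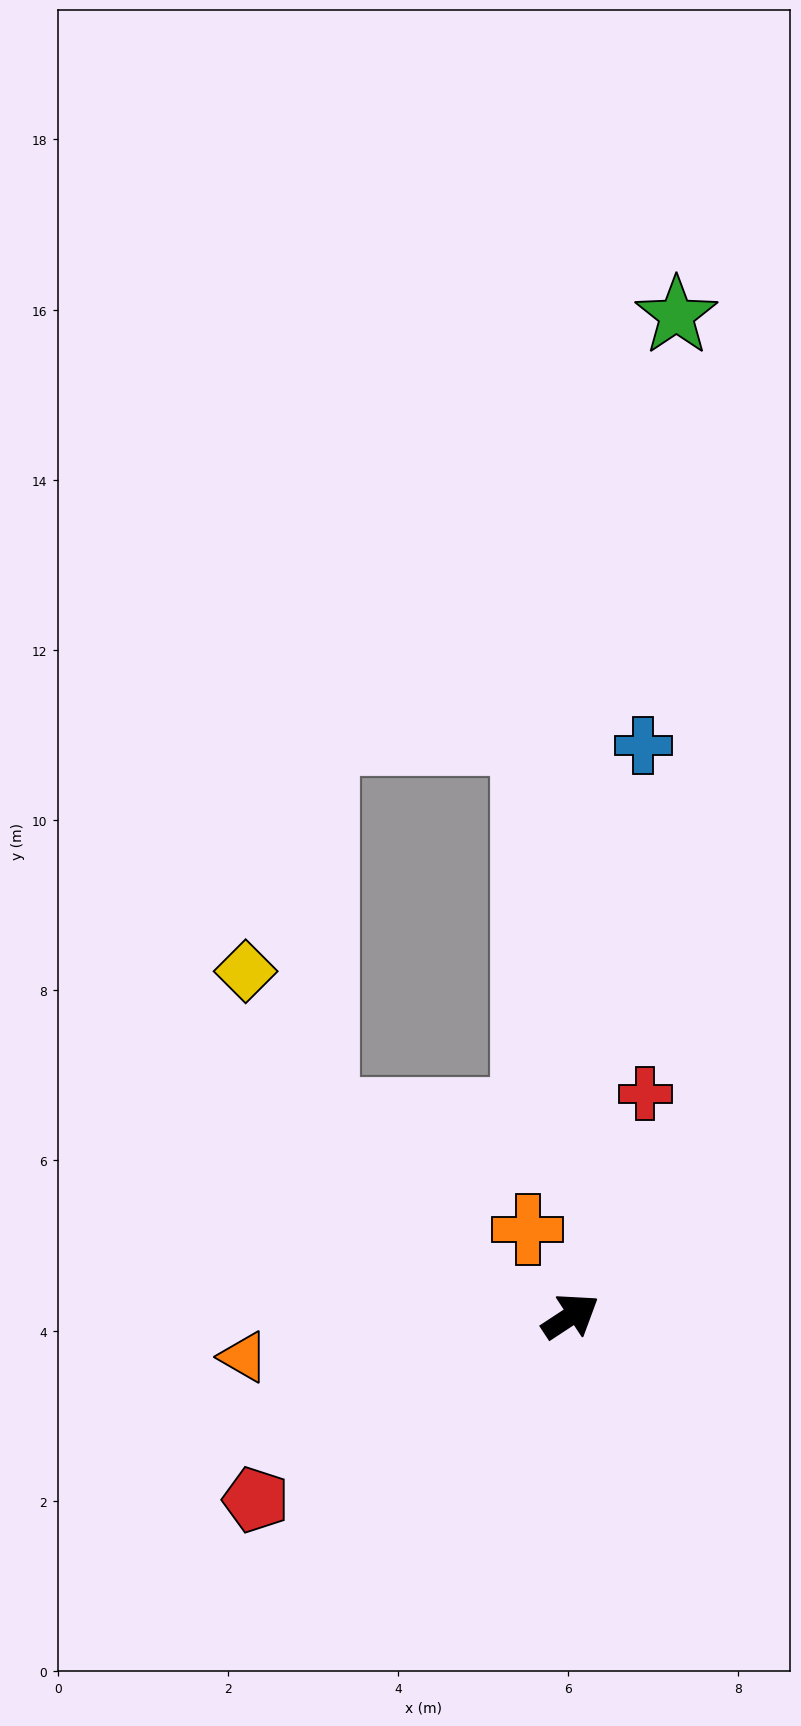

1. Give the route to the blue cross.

turn left 49°, forward 6.8 m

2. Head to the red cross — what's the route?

turn left 38°, forward 2.8 m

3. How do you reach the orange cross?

turn left 83°, forward 1.1 m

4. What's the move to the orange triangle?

turn left 154°, forward 3.9 m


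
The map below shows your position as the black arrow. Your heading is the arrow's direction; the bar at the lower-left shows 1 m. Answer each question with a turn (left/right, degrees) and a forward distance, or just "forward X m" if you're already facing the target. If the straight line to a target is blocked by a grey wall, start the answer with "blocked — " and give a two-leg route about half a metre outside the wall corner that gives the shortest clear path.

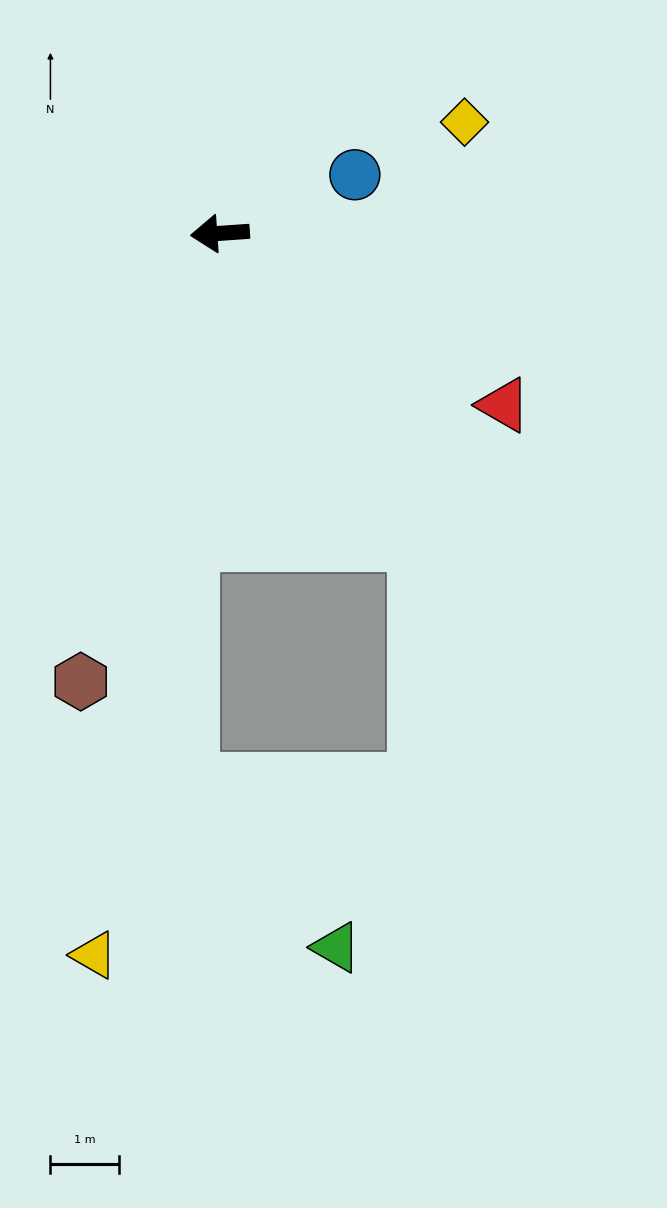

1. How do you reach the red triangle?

turn left 145°, forward 4.8 m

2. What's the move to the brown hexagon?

turn left 69°, forward 6.8 m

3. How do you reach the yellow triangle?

turn left 76°, forward 10.6 m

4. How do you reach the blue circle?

turn right 161°, forward 2.1 m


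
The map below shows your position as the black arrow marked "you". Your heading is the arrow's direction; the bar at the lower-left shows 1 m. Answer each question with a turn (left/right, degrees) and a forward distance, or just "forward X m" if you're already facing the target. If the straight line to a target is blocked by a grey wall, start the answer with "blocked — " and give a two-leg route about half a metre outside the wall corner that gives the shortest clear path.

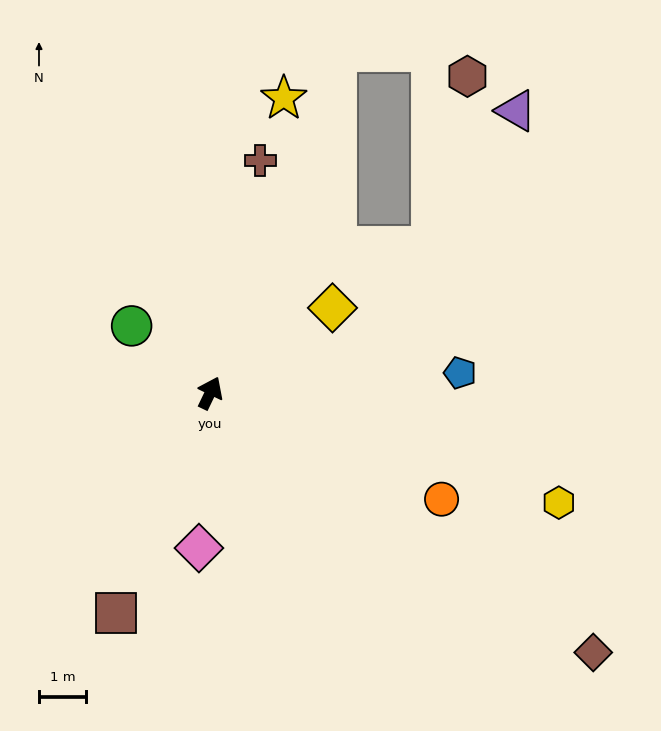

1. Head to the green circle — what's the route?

turn left 75°, forward 2.2 m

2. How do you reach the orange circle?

turn right 89°, forward 5.4 m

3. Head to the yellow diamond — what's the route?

turn right 30°, forward 3.2 m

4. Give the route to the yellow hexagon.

turn right 82°, forward 7.7 m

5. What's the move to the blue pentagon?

turn right 60°, forward 5.3 m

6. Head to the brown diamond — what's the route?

turn right 98°, forward 9.8 m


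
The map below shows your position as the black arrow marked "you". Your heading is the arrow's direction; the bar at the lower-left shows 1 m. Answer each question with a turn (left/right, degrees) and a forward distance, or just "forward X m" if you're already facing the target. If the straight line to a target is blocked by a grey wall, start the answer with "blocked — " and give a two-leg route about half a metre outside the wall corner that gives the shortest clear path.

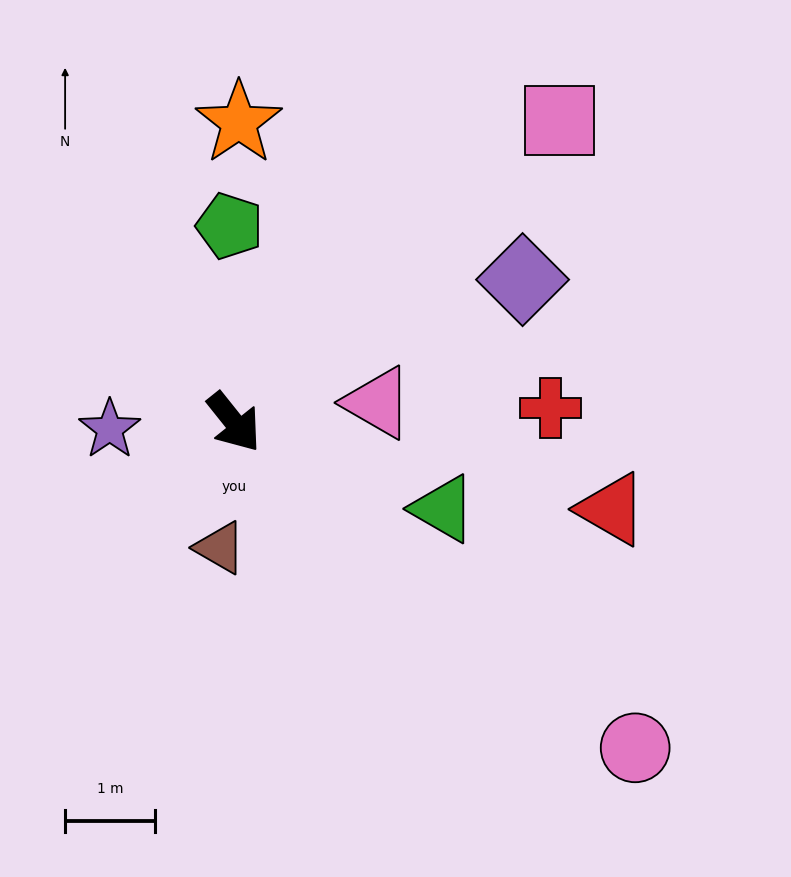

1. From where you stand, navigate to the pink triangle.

turn left 59°, forward 1.6 m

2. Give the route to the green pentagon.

turn left 143°, forward 2.2 m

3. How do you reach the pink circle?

turn left 12°, forward 5.7 m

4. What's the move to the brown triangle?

turn right 45°, forward 1.4 m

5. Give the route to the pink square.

turn left 94°, forward 4.9 m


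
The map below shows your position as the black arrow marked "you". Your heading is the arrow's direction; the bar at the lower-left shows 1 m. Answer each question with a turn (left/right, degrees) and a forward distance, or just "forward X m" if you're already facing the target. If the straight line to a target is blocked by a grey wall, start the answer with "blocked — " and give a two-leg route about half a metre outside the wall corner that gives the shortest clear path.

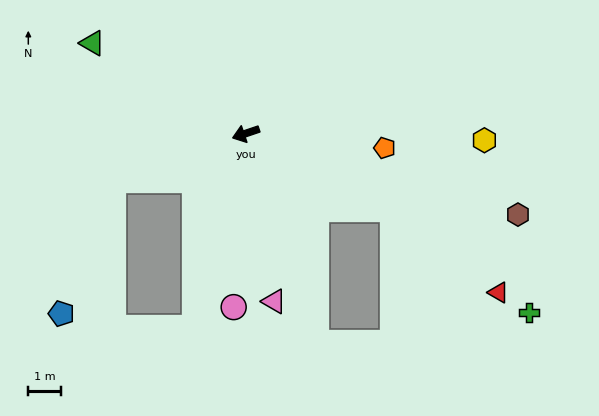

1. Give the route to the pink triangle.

turn left 81°, forward 5.3 m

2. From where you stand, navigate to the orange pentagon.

turn left 155°, forward 4.3 m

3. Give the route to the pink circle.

turn left 67°, forward 5.4 m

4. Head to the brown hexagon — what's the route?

turn left 145°, forward 8.8 m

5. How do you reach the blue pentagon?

blocked — forward 4.4 m, then turn left 50°, forward 4.4 m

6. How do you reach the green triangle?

turn right 49°, forward 5.5 m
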